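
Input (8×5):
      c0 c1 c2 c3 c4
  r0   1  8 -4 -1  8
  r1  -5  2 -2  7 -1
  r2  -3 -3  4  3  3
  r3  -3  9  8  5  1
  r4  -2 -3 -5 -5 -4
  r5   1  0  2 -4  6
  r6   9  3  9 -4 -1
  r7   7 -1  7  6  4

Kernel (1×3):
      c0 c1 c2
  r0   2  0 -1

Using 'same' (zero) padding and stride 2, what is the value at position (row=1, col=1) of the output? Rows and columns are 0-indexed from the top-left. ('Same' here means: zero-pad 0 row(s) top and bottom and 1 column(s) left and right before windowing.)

The receptive field on the zero-padded input at this output position is [-3 4 3]. Elementwise product with the kernel and sum: -3·2 + 3·-1.

-9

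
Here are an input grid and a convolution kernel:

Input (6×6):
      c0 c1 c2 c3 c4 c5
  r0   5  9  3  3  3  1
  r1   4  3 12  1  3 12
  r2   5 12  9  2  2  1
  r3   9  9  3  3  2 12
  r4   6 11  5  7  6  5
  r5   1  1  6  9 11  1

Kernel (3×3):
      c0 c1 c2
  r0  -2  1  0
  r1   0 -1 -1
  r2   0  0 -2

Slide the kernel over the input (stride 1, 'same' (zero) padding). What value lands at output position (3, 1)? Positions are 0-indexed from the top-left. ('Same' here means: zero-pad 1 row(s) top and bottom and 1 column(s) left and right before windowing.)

The receptive field on the zero-padded input at this output position is [5 12 9 / 9 9 3 / 6 11 5]. Elementwise product with the kernel and sum: 5·-2 + 12·1 + 9·-1 + 3·-1 + 5·-2.

-20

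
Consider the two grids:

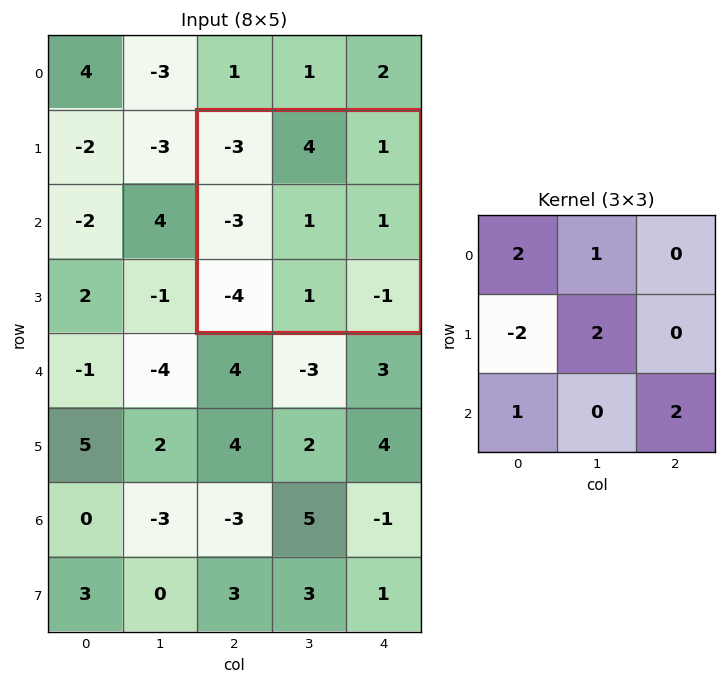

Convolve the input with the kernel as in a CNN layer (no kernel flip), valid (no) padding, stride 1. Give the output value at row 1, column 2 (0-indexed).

The receptive field on the input at this output position is [-3 4 1 / -3 1 1 / -4 1 -1]. Elementwise product with the kernel and sum: -3·2 + 4·1 + -3·-2 + 1·2 + -4·1 + -1·2.

0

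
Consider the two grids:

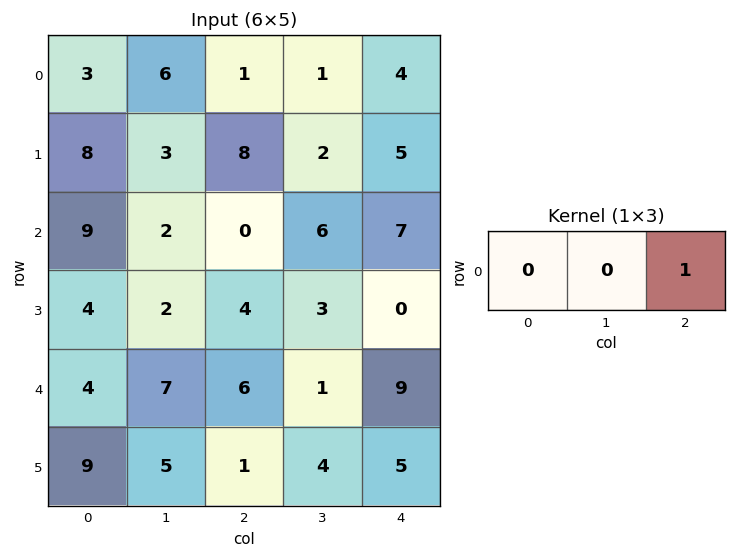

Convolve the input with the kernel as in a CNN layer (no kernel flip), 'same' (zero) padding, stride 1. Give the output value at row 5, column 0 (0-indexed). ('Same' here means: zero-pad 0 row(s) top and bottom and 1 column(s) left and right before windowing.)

5

The receptive field on the zero-padded input at this output position is [0 9 5]. Elementwise product with the kernel and sum: 5·1.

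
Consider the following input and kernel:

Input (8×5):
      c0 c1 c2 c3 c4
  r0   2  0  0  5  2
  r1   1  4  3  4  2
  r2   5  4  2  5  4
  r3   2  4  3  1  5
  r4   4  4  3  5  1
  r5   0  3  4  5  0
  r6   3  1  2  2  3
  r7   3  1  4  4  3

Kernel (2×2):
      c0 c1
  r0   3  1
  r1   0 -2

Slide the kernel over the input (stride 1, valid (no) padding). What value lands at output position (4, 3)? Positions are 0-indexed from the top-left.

The receptive field on the input at this output position is [5 1 / 5 0]. Elementwise product with the kernel and sum: 5·3 + 1·1 + 0·-2.

16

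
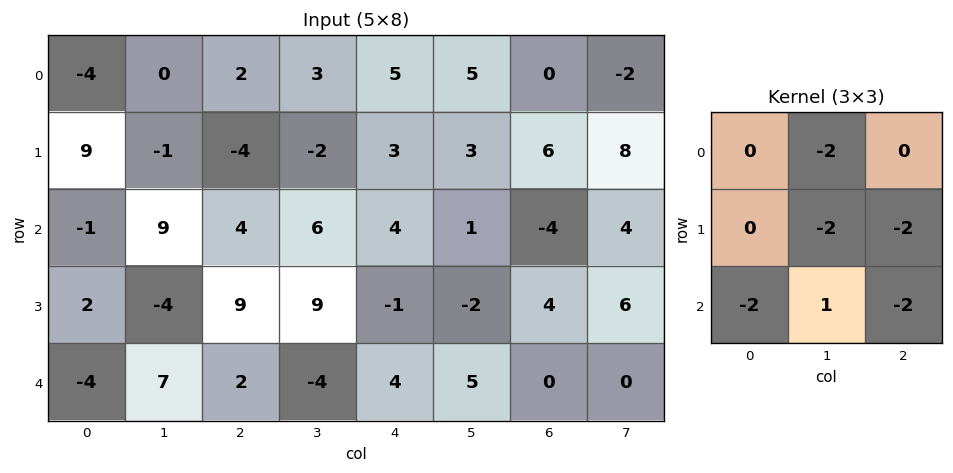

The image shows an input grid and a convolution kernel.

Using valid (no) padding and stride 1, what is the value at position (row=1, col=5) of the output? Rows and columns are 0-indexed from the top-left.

The receptive field on the input at this output position is [3 6 8 / 1 -4 4 / -2 4 6]. Elementwise product with the kernel and sum: 6·-2 + -4·-2 + 4·-2 + -2·-2 + 4·1 + 6·-2.

-16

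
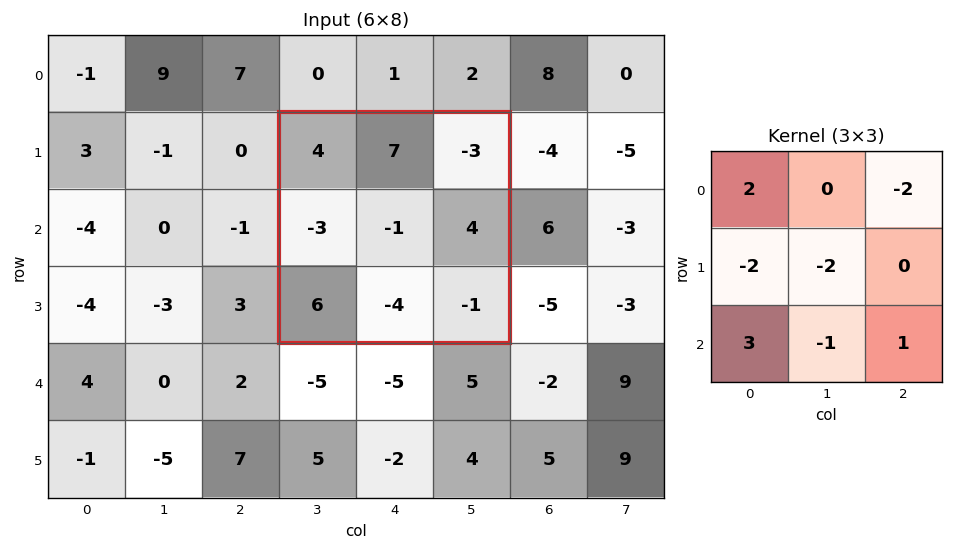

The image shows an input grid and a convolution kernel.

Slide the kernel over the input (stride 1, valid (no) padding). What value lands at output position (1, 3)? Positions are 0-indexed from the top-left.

The receptive field on the input at this output position is [4 7 -3 / -3 -1 4 / 6 -4 -1]. Elementwise product with the kernel and sum: 4·2 + -3·-2 + -3·-2 + -1·-2 + 6·3 + -4·-1 + -1·1.

43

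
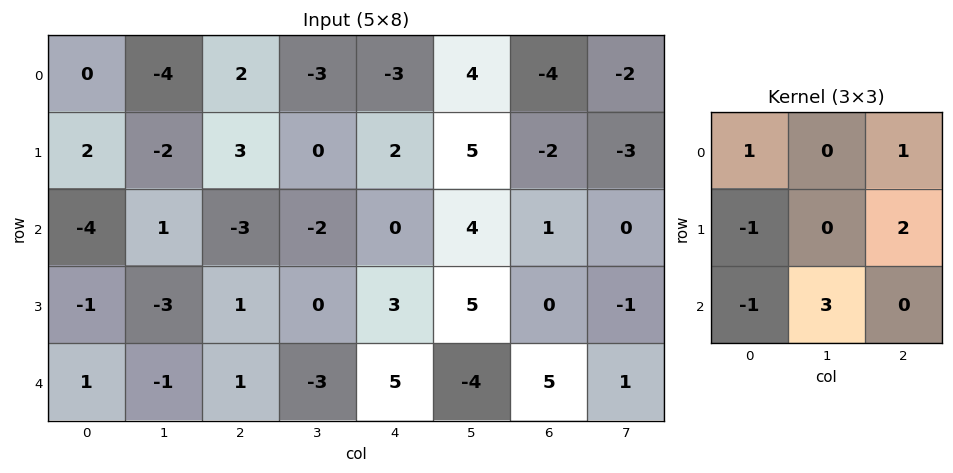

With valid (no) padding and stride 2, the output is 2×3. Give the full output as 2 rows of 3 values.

13 -3 -1
-8 -8 -19

Output[0,0]: The receptive field on the input at this output position is [0 -4 2 / 2 -2 3 / -4 1 -3]. Elementwise product with the kernel and sum: 0·1 + 2·1 + 2·-1 + 3·2 + -4·-1 + 1·3.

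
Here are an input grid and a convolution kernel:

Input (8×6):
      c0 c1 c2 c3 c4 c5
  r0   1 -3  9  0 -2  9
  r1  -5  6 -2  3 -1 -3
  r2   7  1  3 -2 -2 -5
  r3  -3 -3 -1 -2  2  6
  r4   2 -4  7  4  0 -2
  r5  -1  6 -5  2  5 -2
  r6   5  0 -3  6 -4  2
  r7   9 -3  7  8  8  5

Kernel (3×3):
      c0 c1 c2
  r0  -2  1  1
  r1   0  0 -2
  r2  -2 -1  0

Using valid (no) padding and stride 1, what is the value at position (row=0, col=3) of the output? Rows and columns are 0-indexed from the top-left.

19

The receptive field on the input at this output position is [0 -2 9 / 3 -1 -3 / -2 -2 -5]. Elementwise product with the kernel and sum: 0·-2 + -2·1 + 9·1 + -3·-2 + -2·-2 + -2·-1.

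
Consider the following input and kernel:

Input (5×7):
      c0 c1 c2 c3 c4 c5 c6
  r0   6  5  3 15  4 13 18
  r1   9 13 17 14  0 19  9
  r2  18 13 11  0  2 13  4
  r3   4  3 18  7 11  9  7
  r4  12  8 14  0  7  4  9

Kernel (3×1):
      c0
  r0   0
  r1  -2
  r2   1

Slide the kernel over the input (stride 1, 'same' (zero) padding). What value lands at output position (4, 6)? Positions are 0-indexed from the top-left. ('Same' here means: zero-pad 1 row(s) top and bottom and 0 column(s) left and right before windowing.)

The receptive field on the zero-padded input at this output position is [7 / 9 / 0]. Elementwise product with the kernel and sum: 9·-2 + 0·1.

-18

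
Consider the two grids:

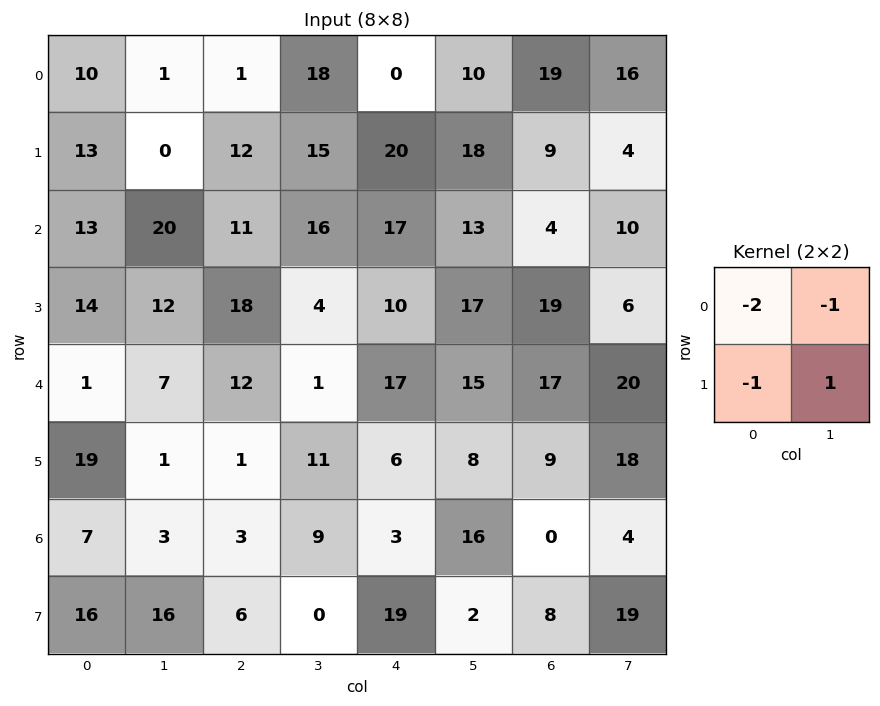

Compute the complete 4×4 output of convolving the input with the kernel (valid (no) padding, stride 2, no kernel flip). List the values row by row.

Output[0,0]: The receptive field on the input at this output position is [10 1 / 13 0]. Elementwise product with the kernel and sum: 10·-2 + 1·-1 + 13·-1 + 0·1.
Output[0,1]: The receptive field on the input at this output position is [1 18 / 12 15]. Elementwise product with the kernel and sum: 1·-2 + 18·-1 + 12·-1 + 15·1.

-34 -17 -12 -59
-48 -52 -40 -31
-27 -15 -47 -45
-17 -21 -39 7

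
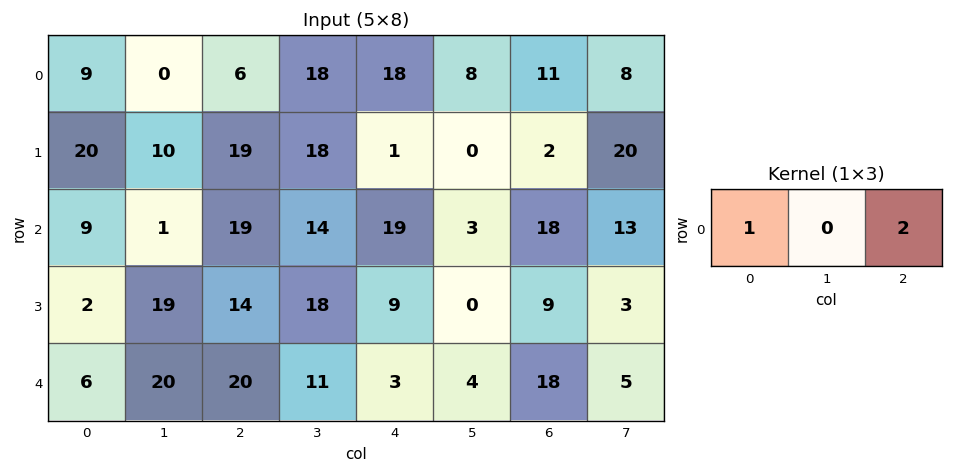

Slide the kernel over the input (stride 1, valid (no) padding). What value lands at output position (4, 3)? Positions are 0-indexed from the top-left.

The receptive field on the input at this output position is [11 3 4]. Elementwise product with the kernel and sum: 11·1 + 4·2.

19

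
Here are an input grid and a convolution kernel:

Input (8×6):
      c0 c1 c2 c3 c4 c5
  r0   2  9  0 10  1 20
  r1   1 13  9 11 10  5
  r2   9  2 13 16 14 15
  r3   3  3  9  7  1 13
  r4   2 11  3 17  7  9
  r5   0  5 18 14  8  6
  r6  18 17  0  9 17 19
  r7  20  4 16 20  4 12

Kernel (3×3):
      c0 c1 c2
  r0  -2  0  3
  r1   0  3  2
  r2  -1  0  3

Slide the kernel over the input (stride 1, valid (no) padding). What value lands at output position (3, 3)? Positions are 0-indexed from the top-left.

68

The receptive field on the input at this output position is [7 1 13 / 17 7 9 / 14 8 6]. Elementwise product with the kernel and sum: 7·-2 + 13·3 + 7·3 + 9·2 + 14·-1 + 6·3.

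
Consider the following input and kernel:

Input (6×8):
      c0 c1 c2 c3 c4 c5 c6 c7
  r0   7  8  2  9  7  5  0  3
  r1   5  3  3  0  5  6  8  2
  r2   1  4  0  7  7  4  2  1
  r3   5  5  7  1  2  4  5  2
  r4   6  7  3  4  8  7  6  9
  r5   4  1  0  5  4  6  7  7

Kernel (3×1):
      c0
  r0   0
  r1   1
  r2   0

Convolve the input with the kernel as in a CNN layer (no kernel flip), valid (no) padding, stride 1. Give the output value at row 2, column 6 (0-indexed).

The receptive field on the input at this output position is [2 / 5 / 6]. Elementwise product with the kernel and sum: 5·1.

5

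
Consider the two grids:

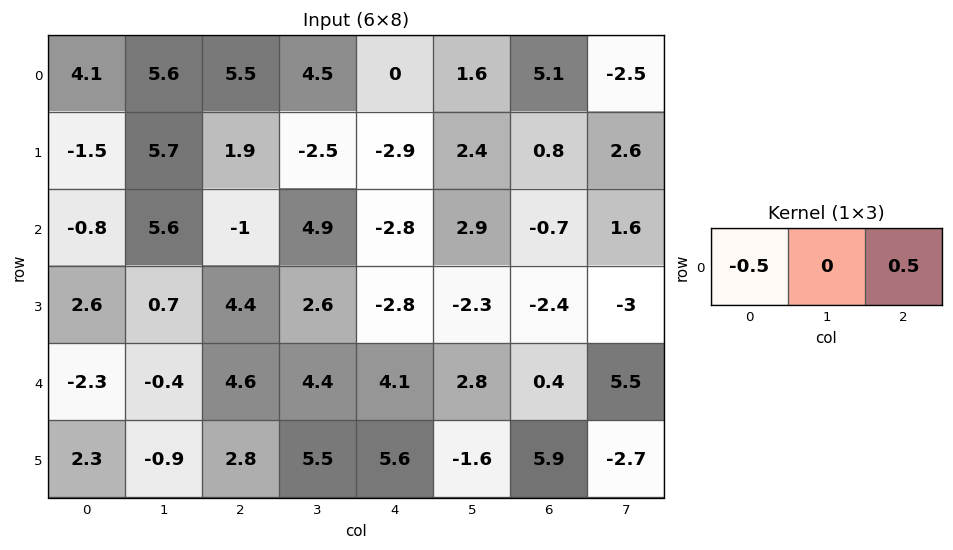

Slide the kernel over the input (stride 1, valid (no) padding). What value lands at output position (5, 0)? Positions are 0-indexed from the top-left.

The receptive field on the input at this output position is [2.3 -0.9 2.8]. Elementwise product with the kernel and sum: 2.3·-0.5 + 2.8·0.5.

0.25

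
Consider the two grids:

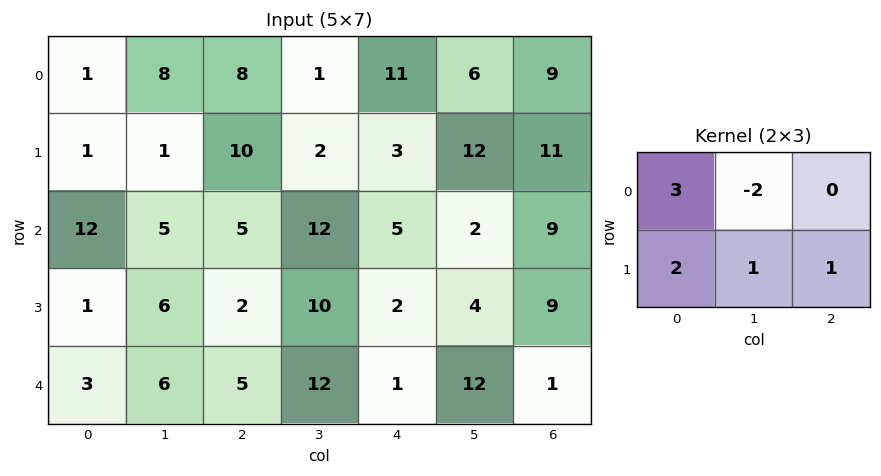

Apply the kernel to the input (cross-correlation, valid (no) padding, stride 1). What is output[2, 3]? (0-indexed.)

The receptive field on the input at this output position is [12 5 2 / 10 2 4]. Elementwise product with the kernel and sum: 12·3 + 5·-2 + 10·2 + 2·1 + 4·1.

52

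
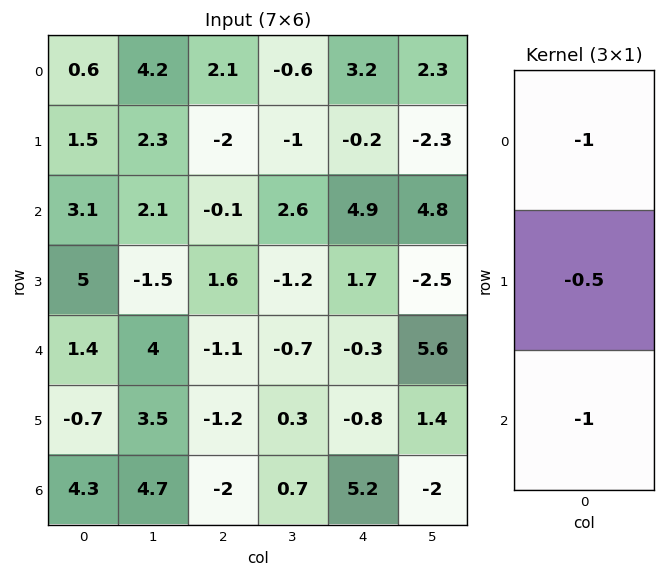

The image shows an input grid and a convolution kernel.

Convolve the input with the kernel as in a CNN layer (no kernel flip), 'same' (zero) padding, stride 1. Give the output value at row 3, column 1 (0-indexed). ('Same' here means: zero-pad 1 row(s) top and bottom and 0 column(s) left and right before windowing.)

The receptive field on the zero-padded input at this output position is [2.1 / -1.5 / 4]. Elementwise product with the kernel and sum: 2.1·-1 + -1.5·-0.5 + 4·-1.

-5.35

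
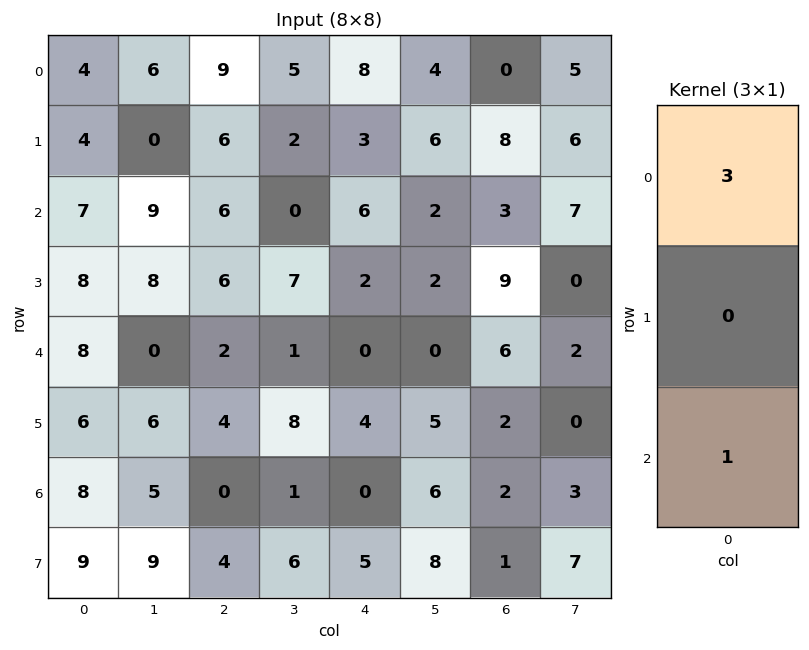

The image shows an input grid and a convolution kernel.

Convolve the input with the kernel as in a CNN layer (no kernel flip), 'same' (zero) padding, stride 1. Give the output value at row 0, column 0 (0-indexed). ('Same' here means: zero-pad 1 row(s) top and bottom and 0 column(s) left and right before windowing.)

The receptive field on the zero-padded input at this output position is [0 / 4 / 4]. Elementwise product with the kernel and sum: 0·3 + 4·1.

4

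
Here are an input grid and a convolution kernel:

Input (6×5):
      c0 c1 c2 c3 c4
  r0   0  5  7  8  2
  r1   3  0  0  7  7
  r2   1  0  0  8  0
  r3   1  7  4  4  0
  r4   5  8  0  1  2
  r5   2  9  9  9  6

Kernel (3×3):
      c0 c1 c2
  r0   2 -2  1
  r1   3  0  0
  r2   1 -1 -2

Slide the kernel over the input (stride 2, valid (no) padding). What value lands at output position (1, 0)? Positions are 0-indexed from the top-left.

The receptive field on the input at this output position is [1 0 0 / 1 7 4 / 5 8 0]. Elementwise product with the kernel and sum: 1·2 + 0·-2 + 0·1 + 1·3 + 5·1 + 8·-1 + 0·-2.

2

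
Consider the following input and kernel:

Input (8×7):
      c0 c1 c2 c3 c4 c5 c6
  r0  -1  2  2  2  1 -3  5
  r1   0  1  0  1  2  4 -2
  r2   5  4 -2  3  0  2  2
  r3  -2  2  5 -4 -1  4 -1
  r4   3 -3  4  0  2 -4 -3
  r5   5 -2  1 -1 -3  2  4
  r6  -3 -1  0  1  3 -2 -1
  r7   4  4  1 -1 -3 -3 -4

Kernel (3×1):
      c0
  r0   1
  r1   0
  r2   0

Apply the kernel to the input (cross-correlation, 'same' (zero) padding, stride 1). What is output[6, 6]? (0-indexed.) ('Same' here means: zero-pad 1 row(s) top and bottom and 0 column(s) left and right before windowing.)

4

The receptive field on the zero-padded input at this output position is [4 / -1 / -4]. Elementwise product with the kernel and sum: 4·1.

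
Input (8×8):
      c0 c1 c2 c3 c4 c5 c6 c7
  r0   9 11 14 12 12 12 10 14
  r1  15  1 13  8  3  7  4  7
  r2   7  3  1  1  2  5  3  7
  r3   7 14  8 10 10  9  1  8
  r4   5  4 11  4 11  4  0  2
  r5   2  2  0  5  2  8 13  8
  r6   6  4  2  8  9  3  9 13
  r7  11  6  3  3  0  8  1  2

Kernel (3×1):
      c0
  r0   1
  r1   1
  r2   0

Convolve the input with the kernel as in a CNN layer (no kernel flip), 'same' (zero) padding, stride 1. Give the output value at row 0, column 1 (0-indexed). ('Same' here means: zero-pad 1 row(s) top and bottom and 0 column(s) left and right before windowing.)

11

The receptive field on the zero-padded input at this output position is [0 / 11 / 1]. Elementwise product with the kernel and sum: 0·1 + 11·1.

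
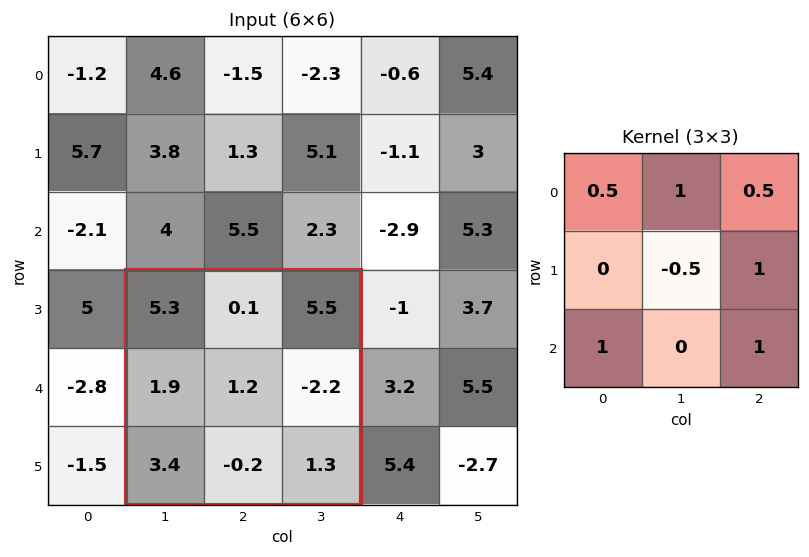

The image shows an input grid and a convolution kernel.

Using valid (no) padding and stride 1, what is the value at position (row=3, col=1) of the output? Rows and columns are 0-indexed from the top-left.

7.4

The receptive field on the input at this output position is [5.3 0.1 5.5 / 1.9 1.2 -2.2 / 3.4 -0.2 1.3]. Elementwise product with the kernel and sum: 5.3·0.5 + 0.1·1 + 5.5·0.5 + 1.2·-0.5 + -2.2·1 + 3.4·1 + 1.3·1.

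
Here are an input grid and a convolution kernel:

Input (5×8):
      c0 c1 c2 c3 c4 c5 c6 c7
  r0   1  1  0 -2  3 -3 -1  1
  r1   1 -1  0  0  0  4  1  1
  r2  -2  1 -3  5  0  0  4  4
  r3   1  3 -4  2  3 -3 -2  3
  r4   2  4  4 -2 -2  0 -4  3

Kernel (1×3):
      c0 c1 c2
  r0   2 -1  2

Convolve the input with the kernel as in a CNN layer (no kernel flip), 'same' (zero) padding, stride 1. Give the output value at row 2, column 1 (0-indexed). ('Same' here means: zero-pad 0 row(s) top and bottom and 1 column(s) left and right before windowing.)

-11

The receptive field on the zero-padded input at this output position is [-2 1 -3]. Elementwise product with the kernel and sum: -2·2 + 1·-1 + -3·2.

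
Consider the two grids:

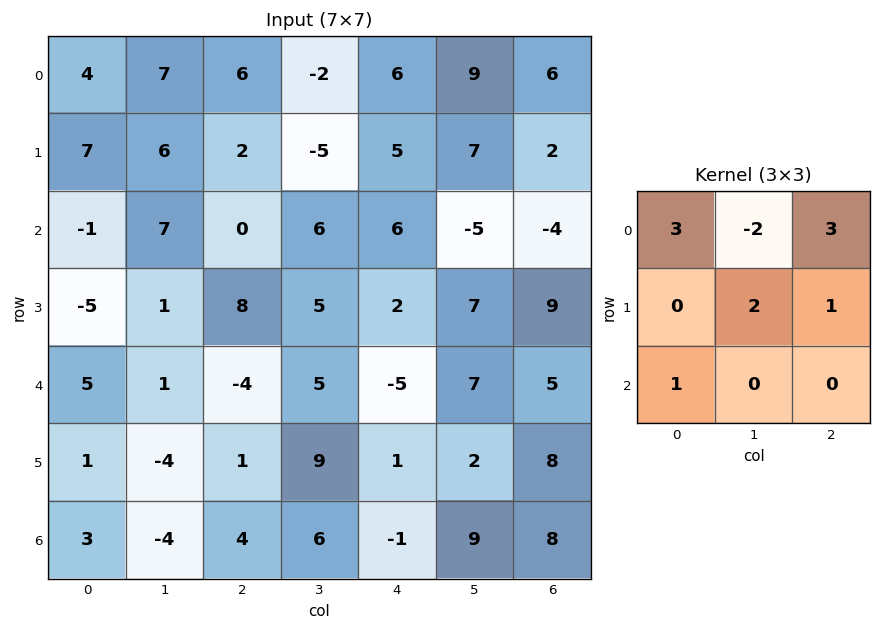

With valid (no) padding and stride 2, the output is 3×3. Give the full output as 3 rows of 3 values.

29 35 40
-2 14 34
-3 -14 -3

Output[0,0]: The receptive field on the input at this output position is [4 7 6 / 7 6 2 / -1 7 0]. Elementwise product with the kernel and sum: 4·3 + 7·-2 + 6·3 + 6·2 + 2·1 + -1·1.
Output[0,1]: The receptive field on the input at this output position is [6 -2 6 / 2 -5 5 / 0 6 6]. Elementwise product with the kernel and sum: 6·3 + -2·-2 + 6·3 + -5·2 + 5·1 + 0·1.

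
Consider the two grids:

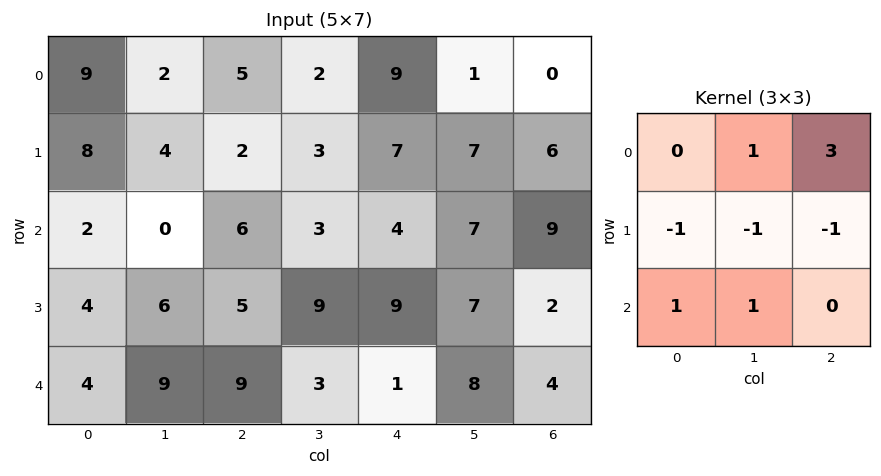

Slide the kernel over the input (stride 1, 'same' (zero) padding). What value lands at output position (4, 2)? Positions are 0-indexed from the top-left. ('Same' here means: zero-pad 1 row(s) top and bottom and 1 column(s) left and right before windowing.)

11

The receptive field on the zero-padded input at this output position is [6 5 9 / 9 9 3 / 0 0 0]. Elementwise product with the kernel and sum: 5·1 + 9·3 + 9·-1 + 9·-1 + 3·-1 + 0·1 + 0·1.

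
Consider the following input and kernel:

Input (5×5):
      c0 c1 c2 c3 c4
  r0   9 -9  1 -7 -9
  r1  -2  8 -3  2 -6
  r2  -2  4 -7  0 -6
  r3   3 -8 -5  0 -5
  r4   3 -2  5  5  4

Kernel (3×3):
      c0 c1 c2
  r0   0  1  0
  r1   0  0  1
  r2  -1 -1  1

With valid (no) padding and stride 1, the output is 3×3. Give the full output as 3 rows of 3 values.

-21 6 -12
1 10 -4
3 -5 -11

Output[0,0]: The receptive field on the input at this output position is [9 -9 1 / -2 8 -3 / -2 4 -7]. Elementwise product with the kernel and sum: -9·1 + -3·1 + -2·-1 + 4·-1 + -7·1.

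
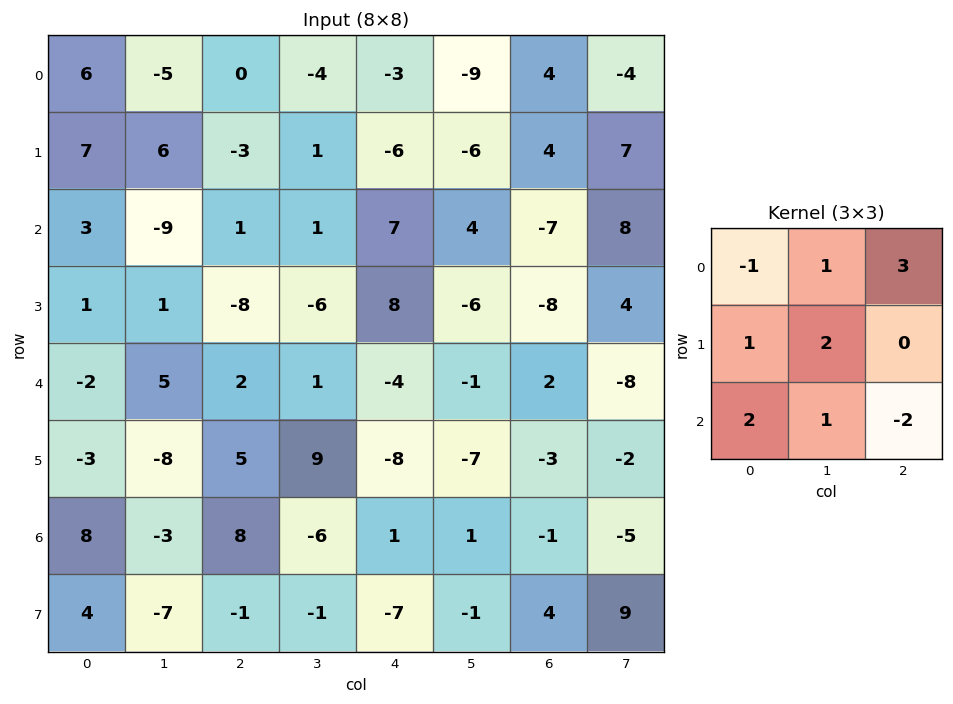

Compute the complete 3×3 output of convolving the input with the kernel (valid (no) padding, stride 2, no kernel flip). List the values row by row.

Output[0,0]: The receptive field on the input at this output position is [6 -5 0 / 7 6 -3 / 3 -9 1]. Elementwise product with the kernel and sum: 6·-1 + -5·1 + 0·3 + 7·1 + 6·2 + 3·2 + -9·1 + 1·-2.
Output[0,1]: The receptive field on the input at this output position is [0 -4 -3 / -3 1 -6 / 1 1 7]. Elementwise product with the kernel and sum: 0·-1 + -4·1 + -3·3 + -3·1 + 1·2 + 1·2 + 1·1 + 7·-2.

3 -25 20
-9 14 -41
-9 18 -8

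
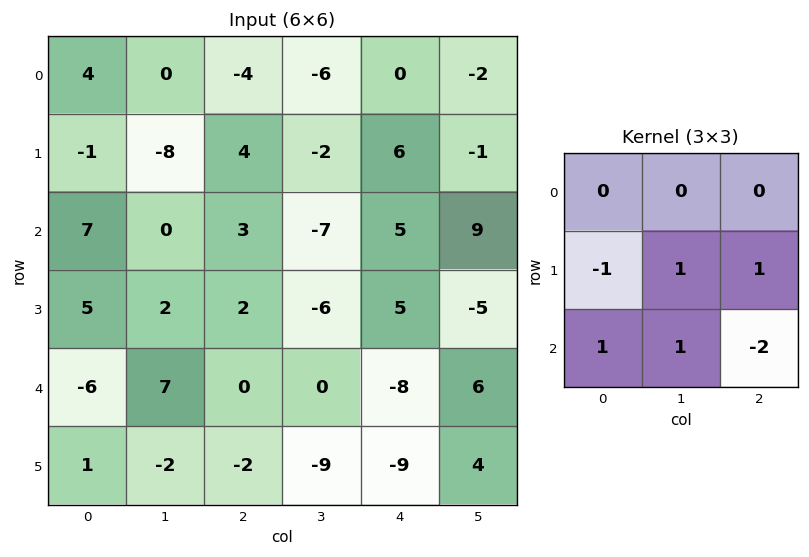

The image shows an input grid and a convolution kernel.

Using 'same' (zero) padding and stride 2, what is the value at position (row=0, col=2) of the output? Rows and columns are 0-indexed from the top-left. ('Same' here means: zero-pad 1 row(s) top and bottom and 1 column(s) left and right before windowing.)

The receptive field on the zero-padded input at this output position is [0 0 0 / -6 0 -2 / -2 6 -1]. Elementwise product with the kernel and sum: -6·-1 + 0·1 + -2·1 + -2·1 + 6·1 + -1·-2.

10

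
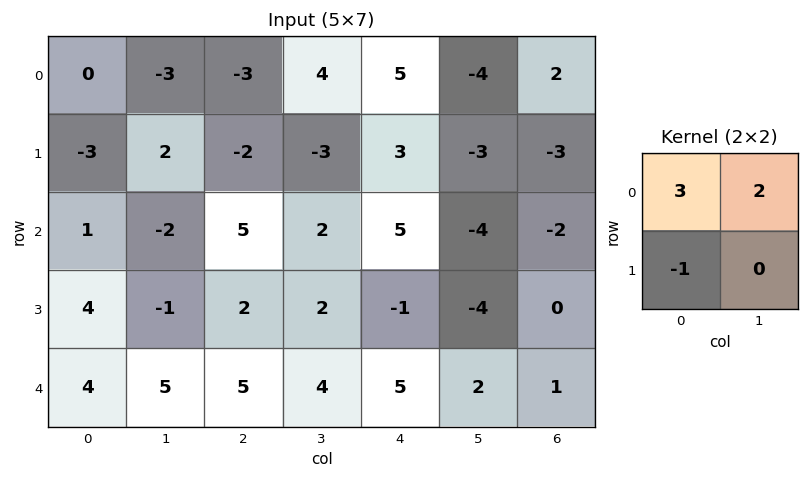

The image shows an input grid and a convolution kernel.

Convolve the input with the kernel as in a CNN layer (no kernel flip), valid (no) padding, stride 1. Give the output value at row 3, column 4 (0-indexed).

The receptive field on the input at this output position is [-1 -4 / 5 2]. Elementwise product with the kernel and sum: -1·3 + -4·2 + 5·-1.

-16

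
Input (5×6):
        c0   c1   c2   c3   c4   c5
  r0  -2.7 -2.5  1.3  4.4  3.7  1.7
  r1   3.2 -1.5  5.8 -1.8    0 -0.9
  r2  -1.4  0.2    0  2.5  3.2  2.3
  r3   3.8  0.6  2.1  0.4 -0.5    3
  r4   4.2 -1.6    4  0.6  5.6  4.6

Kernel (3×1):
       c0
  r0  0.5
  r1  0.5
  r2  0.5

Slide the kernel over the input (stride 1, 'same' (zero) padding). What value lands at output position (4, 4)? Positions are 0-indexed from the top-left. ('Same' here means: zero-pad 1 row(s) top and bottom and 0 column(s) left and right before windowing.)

2.55

The receptive field on the zero-padded input at this output position is [-0.5 / 5.6 / 0]. Elementwise product with the kernel and sum: -0.5·0.5 + 5.6·0.5 + 0·0.5.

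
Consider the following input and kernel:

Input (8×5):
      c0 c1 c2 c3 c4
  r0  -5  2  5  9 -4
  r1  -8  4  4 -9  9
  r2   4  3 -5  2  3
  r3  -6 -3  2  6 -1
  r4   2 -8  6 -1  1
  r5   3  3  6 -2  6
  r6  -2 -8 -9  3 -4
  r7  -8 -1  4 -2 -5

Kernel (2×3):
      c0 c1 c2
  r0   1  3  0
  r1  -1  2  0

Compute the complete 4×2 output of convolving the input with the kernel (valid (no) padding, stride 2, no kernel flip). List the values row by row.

17 10
13 11
-19 -7
-20 -8

Output[0,0]: The receptive field on the input at this output position is [-5 2 5 / -8 4 4]. Elementwise product with the kernel and sum: -5·1 + 2·3 + -8·-1 + 4·2.
Output[0,1]: The receptive field on the input at this output position is [5 9 -4 / 4 -9 9]. Elementwise product with the kernel and sum: 5·1 + 9·3 + 4·-1 + -9·2.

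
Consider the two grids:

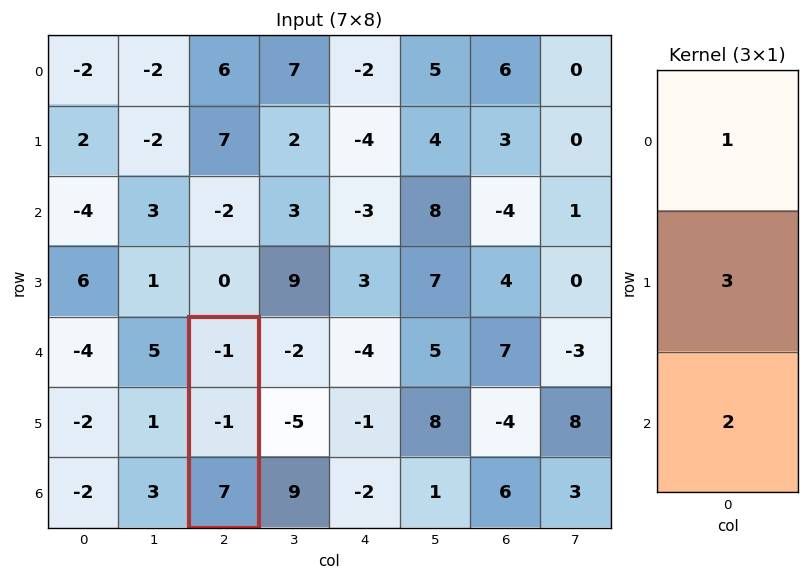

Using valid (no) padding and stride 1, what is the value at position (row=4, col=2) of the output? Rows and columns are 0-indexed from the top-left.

The receptive field on the input at this output position is [-1 / -1 / 7]. Elementwise product with the kernel and sum: -1·1 + -1·3 + 7·2.

10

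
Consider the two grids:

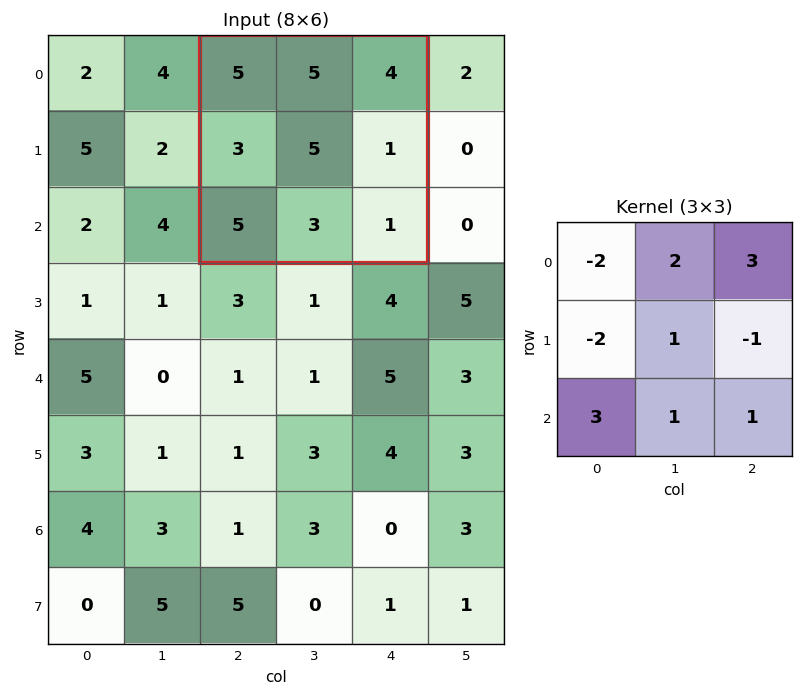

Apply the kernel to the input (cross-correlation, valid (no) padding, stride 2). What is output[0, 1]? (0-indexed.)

The receptive field on the input at this output position is [5 5 4 / 3 5 1 / 5 3 1]. Elementwise product with the kernel and sum: 5·-2 + 5·2 + 4·3 + 3·-2 + 5·1 + 1·-1 + 5·3 + 3·1 + 1·1.

29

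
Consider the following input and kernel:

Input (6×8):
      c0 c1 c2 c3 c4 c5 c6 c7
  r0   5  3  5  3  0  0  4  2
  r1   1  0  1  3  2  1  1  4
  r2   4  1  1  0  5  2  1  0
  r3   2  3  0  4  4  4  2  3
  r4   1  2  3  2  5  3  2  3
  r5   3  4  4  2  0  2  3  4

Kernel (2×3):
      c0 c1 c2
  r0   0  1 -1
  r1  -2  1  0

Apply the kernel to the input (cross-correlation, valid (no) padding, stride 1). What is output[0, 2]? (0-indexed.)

The receptive field on the input at this output position is [5 3 0 / 1 3 2]. Elementwise product with the kernel and sum: 3·1 + 0·-1 + 1·-2 + 3·1.

4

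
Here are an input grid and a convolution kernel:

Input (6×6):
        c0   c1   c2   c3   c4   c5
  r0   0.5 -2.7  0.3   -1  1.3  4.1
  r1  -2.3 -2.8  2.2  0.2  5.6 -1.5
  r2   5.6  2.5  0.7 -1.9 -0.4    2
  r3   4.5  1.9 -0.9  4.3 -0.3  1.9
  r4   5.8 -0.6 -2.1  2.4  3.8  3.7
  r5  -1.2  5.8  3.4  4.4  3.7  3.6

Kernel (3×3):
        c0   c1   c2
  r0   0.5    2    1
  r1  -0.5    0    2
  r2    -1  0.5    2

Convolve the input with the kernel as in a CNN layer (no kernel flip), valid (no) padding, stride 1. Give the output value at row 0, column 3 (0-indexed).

8.8

The receptive field on the input at this output position is [-1 1.3 4.1 / 0.2 5.6 -1.5 / -1.9 -0.4 2]. Elementwise product with the kernel and sum: -1·0.5 + 1.3·2 + 4.1·1 + 0.2·-0.5 + -1.5·2 + -1.9·-1 + -0.4·0.5 + 2·2.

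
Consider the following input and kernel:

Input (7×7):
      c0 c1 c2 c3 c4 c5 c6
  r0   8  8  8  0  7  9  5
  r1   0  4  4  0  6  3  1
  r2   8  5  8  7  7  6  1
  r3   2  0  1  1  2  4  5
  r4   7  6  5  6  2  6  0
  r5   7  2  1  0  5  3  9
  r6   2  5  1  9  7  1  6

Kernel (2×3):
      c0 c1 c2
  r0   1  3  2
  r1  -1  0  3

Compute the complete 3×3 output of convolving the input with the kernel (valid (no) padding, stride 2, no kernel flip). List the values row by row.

Output[0,0]: The receptive field on the input at this output position is [8 8 8 / 0 4 4]. Elementwise product with the kernel and sum: 8·1 + 8·3 + 8·2 + 0·-1 + 4·3.

60 36 41
40 48 40
31 41 42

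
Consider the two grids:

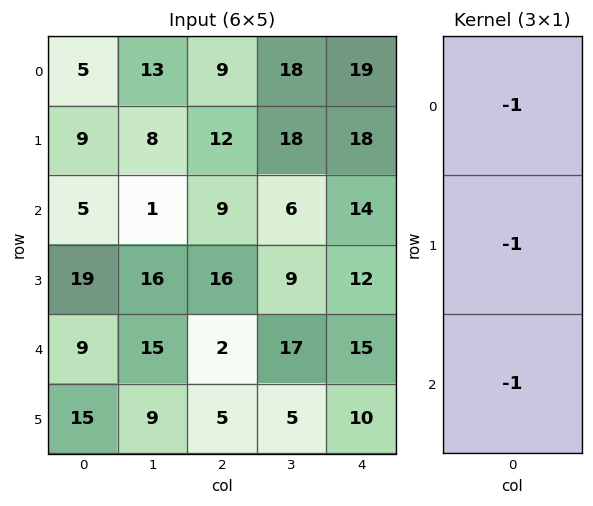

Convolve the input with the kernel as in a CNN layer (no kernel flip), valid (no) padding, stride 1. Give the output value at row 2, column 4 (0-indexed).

-41

The receptive field on the input at this output position is [14 / 12 / 15]. Elementwise product with the kernel and sum: 14·-1 + 12·-1 + 15·-1.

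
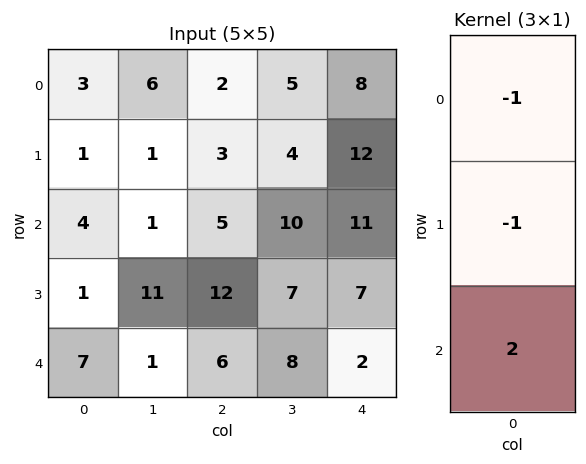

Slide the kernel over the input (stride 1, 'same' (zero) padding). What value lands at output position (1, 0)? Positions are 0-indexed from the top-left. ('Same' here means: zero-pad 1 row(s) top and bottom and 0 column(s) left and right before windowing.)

4

The receptive field on the zero-padded input at this output position is [3 / 1 / 4]. Elementwise product with the kernel and sum: 3·-1 + 1·-1 + 4·2.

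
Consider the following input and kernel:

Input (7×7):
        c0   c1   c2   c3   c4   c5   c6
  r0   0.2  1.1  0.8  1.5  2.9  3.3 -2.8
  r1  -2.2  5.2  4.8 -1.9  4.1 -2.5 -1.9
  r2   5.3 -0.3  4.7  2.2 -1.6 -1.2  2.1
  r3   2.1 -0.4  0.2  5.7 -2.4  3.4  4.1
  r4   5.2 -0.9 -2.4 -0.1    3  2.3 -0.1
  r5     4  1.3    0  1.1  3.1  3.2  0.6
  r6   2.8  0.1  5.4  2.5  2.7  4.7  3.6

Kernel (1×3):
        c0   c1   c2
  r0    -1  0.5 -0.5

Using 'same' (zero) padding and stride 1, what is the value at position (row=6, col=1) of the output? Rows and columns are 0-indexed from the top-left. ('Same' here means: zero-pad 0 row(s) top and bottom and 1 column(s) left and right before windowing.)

-5.45

The receptive field on the zero-padded input at this output position is [2.8 0.1 5.4]. Elementwise product with the kernel and sum: 2.8·-1 + 0.1·0.5 + 5.4·-0.5.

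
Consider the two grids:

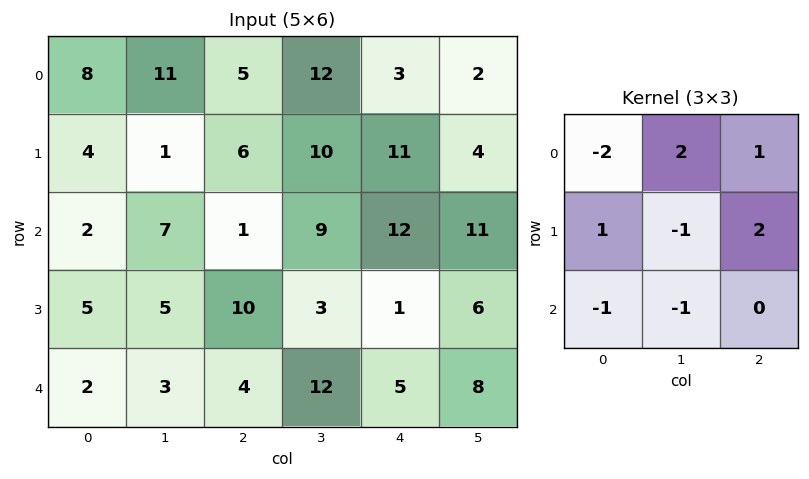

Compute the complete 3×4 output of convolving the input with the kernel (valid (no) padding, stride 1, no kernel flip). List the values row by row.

17 7 25 -30
-13 29 22 21
26 -9 21 14

Output[0,0]: The receptive field on the input at this output position is [8 11 5 / 4 1 6 / 2 7 1]. Elementwise product with the kernel and sum: 8·-2 + 11·2 + 5·1 + 4·1 + 1·-1 + 6·2 + 2·-1 + 7·-1.
Output[0,1]: The receptive field on the input at this output position is [11 5 12 / 1 6 10 / 7 1 9]. Elementwise product with the kernel and sum: 11·-2 + 5·2 + 12·1 + 1·1 + 6·-1 + 10·2 + 7·-1 + 1·-1.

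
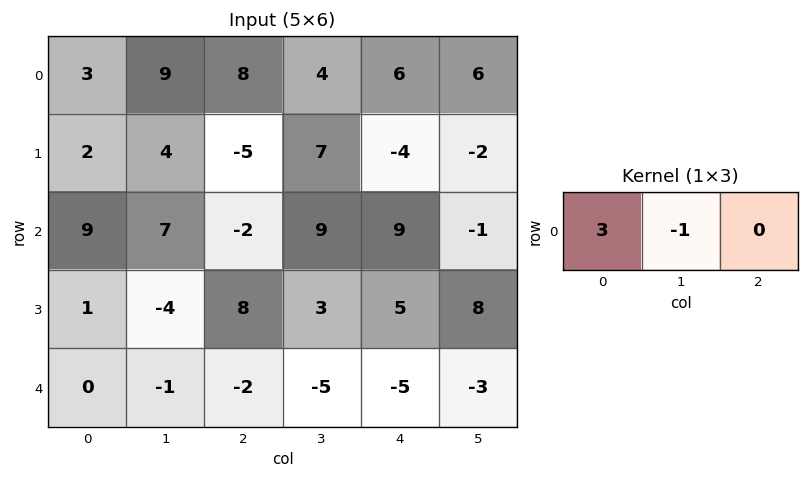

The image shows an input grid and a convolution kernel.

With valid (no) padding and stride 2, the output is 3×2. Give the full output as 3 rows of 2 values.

0 20
20 -15
1 -1

Output[0,0]: The receptive field on the input at this output position is [3 9 8]. Elementwise product with the kernel and sum: 3·3 + 9·-1.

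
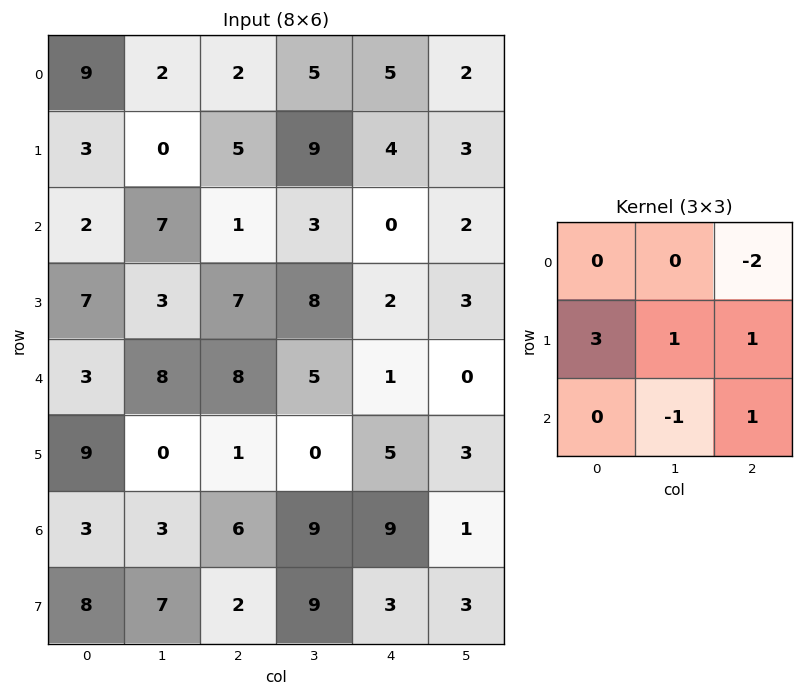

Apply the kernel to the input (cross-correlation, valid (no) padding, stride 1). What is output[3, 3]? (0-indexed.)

8

The receptive field on the input at this output position is [8 2 3 / 5 1 0 / 0 5 3]. Elementwise product with the kernel and sum: 3·-2 + 5·3 + 1·1 + 0·1 + 5·-1 + 3·1.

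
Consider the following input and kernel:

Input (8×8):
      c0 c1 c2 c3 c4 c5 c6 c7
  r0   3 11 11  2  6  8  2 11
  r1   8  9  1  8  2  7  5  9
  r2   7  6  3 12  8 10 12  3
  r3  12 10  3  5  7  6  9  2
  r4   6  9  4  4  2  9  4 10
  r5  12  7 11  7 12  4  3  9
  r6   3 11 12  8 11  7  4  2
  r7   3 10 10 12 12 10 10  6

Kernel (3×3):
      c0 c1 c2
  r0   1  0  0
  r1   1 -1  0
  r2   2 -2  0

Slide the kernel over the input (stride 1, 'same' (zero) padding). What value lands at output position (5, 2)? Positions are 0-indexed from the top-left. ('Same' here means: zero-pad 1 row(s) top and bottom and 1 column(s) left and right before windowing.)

The receptive field on the zero-padded input at this output position is [9 4 4 / 7 11 7 / 11 12 8]. Elementwise product with the kernel and sum: 9·1 + 7·1 + 11·-1 + 11·2 + 12·-2.

3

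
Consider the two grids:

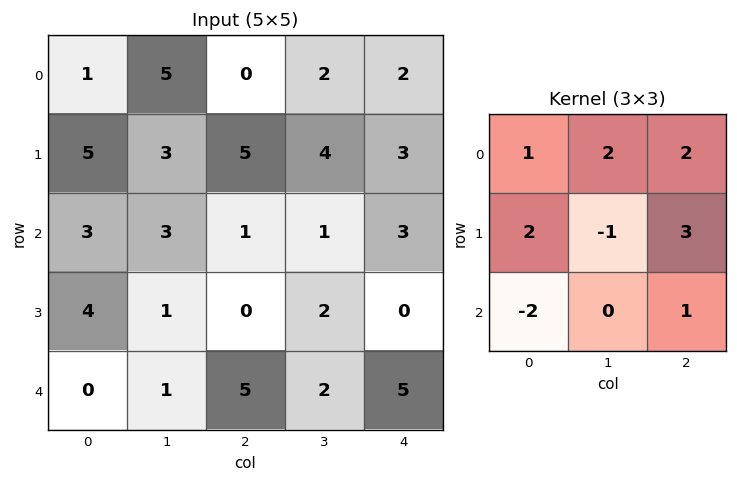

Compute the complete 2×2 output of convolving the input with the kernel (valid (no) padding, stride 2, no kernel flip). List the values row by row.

28 24
23 2

Output[0,0]: The receptive field on the input at this output position is [1 5 0 / 5 3 5 / 3 3 1]. Elementwise product with the kernel and sum: 1·1 + 5·2 + 0·2 + 5·2 + 3·-1 + 5·3 + 3·-2 + 1·1.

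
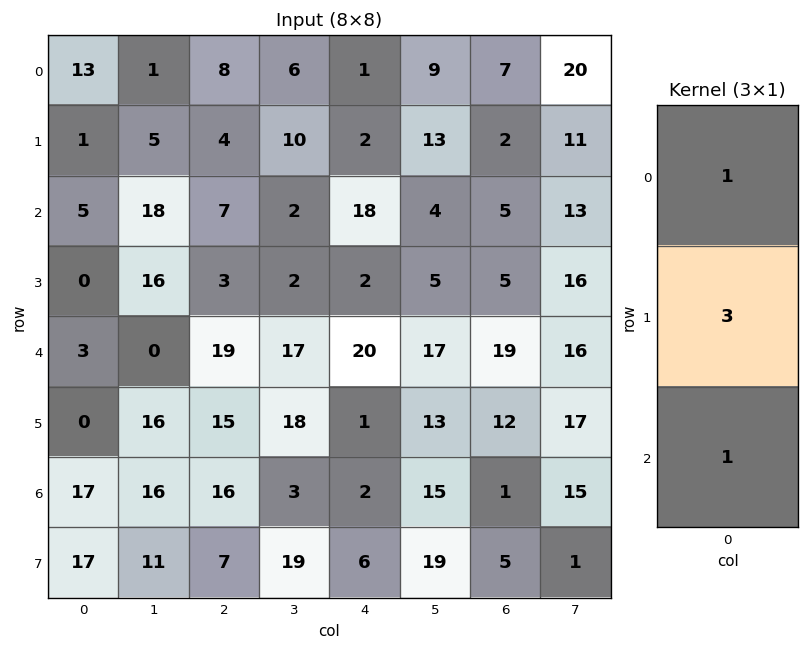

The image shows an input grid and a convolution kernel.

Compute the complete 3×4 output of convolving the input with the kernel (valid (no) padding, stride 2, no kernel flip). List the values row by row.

21 27 25 18
8 35 44 39
20 80 25 56

Output[0,0]: The receptive field on the input at this output position is [13 / 1 / 5]. Elementwise product with the kernel and sum: 13·1 + 1·3 + 5·1.
Output[0,1]: The receptive field on the input at this output position is [8 / 4 / 7]. Elementwise product with the kernel and sum: 8·1 + 4·3 + 7·1.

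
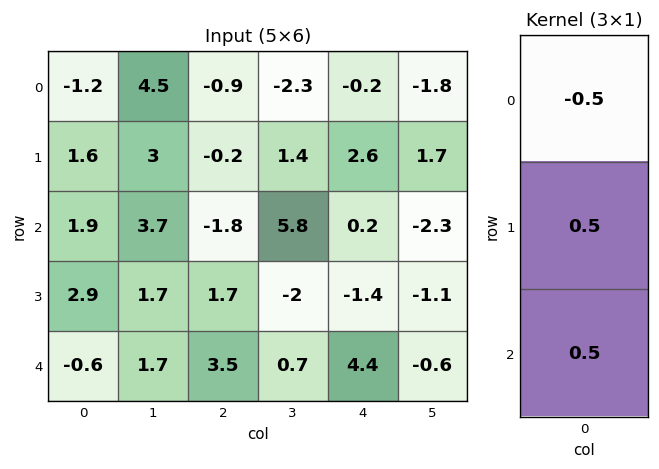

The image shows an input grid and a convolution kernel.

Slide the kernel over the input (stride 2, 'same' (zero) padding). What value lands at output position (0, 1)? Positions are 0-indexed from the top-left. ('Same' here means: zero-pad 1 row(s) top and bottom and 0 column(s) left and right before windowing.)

The receptive field on the zero-padded input at this output position is [0 / -0.9 / -0.2]. Elementwise product with the kernel and sum: 0·-0.5 + -0.9·0.5 + -0.2·0.5.

-0.55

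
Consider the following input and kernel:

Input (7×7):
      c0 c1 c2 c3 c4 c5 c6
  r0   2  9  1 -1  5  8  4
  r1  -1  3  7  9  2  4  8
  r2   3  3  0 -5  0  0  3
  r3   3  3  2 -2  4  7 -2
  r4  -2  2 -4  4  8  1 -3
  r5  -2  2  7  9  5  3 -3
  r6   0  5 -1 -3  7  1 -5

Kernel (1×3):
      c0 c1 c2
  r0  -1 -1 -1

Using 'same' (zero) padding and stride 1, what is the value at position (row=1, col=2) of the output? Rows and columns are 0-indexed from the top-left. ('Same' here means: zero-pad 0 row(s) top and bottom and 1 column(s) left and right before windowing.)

-19

The receptive field on the zero-padded input at this output position is [3 7 9]. Elementwise product with the kernel and sum: 3·-1 + 7·-1 + 9·-1.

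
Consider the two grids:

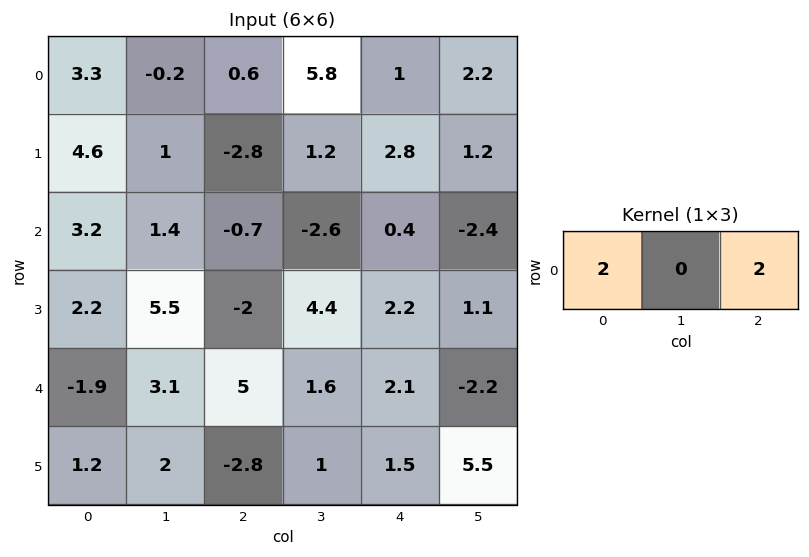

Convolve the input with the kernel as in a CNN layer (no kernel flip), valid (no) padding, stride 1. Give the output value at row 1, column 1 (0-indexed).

4.4

The receptive field on the input at this output position is [1 -2.8 1.2]. Elementwise product with the kernel and sum: 1·2 + 1.2·2.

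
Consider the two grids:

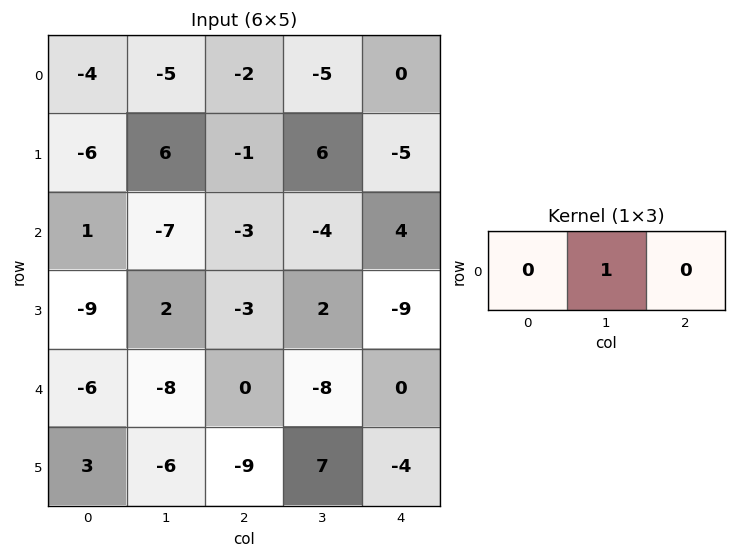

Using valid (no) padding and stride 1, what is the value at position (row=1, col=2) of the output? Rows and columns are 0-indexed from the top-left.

The receptive field on the input at this output position is [-1 6 -5]. Elementwise product with the kernel and sum: 6·1.

6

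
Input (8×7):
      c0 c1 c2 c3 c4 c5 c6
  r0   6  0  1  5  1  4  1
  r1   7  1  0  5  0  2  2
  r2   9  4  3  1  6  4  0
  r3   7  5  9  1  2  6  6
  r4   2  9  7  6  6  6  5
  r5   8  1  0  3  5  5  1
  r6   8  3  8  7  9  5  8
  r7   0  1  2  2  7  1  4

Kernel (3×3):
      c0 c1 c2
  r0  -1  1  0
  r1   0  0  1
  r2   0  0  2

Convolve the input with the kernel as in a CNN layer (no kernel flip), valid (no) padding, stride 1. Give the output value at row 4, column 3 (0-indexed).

15

The receptive field on the input at this output position is [6 6 6 / 3 5 5 / 7 9 5]. Elementwise product with the kernel and sum: 6·-1 + 6·1 + 5·1 + 5·2.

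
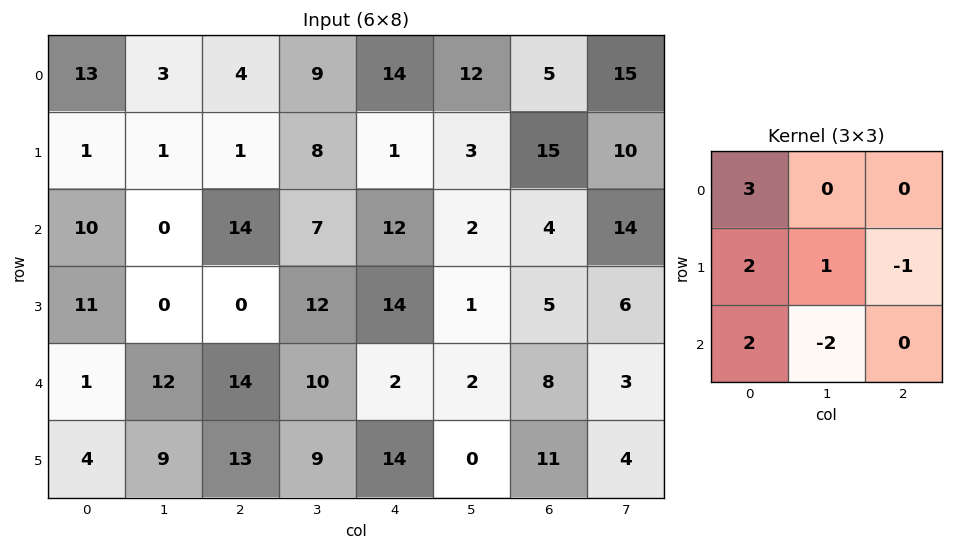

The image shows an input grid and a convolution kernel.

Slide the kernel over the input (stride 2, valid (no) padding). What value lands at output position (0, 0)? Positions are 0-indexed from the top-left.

The receptive field on the input at this output position is [13 3 4 / 1 1 1 / 10 0 14]. Elementwise product with the kernel and sum: 13·3 + 1·2 + 1·1 + 1·-1 + 10·2 + 0·-2.

61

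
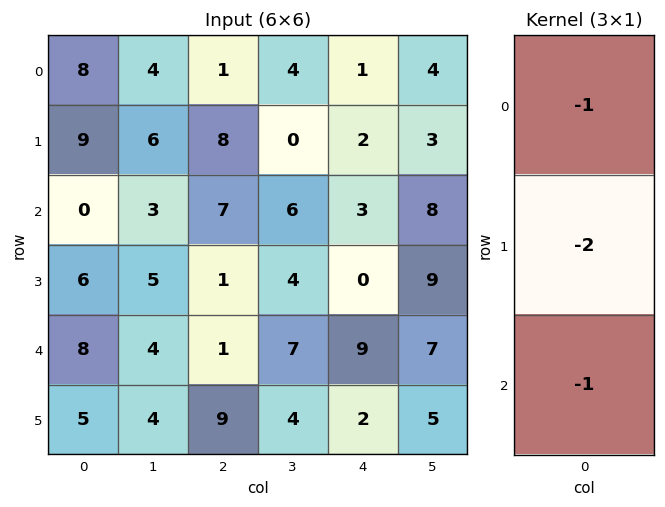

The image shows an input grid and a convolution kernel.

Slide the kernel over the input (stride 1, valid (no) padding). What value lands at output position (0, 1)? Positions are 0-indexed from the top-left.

The receptive field on the input at this output position is [4 / 6 / 3]. Elementwise product with the kernel and sum: 4·-1 + 6·-2 + 3·-1.

-19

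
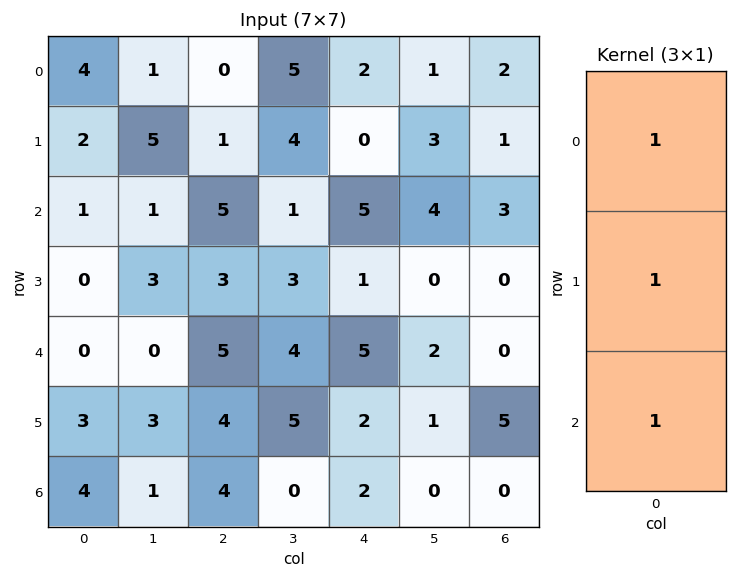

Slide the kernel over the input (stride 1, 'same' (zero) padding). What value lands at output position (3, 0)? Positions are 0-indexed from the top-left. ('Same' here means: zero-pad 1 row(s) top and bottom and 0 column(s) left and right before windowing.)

The receptive field on the zero-padded input at this output position is [1 / 0 / 0]. Elementwise product with the kernel and sum: 1·1 + 0·1 + 0·1.

1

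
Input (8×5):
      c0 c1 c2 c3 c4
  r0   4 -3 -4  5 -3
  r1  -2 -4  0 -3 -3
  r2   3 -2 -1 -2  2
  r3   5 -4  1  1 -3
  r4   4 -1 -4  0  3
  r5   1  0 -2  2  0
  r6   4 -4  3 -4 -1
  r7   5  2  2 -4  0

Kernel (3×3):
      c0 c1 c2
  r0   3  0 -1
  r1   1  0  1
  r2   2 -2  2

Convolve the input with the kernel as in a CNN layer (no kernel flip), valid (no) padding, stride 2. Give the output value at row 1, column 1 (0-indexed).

-9

The receptive field on the input at this output position is [-1 -2 2 / 1 1 -3 / -4 0 3]. Elementwise product with the kernel and sum: -1·3 + 2·-1 + 1·1 + -3·1 + -4·2 + 0·-2 + 3·2.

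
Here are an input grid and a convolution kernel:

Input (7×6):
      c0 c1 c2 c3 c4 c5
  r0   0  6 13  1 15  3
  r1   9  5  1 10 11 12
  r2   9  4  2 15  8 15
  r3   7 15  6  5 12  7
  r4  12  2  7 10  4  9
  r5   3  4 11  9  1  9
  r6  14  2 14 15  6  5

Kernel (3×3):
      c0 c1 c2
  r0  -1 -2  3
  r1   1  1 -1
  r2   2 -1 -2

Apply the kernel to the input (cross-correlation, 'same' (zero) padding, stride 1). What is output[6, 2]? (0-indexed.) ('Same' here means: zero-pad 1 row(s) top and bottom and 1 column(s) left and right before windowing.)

2

The receptive field on the zero-padded input at this output position is [4 11 9 / 2 14 15 / 0 0 0]. Elementwise product with the kernel and sum: 4·-1 + 11·-2 + 9·3 + 2·1 + 14·1 + 15·-1 + 0·2 + 0·-1 + 0·-2.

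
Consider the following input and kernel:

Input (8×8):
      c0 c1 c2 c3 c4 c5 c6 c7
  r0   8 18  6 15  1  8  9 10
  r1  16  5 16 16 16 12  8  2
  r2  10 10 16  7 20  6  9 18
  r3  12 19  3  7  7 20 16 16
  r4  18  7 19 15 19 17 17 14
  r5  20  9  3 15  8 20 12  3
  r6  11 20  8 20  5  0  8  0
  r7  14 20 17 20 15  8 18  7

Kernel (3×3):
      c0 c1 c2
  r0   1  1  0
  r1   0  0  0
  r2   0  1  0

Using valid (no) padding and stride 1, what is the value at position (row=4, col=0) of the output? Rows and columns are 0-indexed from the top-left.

45

The receptive field on the input at this output position is [18 7 19 / 20 9 3 / 11 20 8]. Elementwise product with the kernel and sum: 18·1 + 7·1 + 20·1.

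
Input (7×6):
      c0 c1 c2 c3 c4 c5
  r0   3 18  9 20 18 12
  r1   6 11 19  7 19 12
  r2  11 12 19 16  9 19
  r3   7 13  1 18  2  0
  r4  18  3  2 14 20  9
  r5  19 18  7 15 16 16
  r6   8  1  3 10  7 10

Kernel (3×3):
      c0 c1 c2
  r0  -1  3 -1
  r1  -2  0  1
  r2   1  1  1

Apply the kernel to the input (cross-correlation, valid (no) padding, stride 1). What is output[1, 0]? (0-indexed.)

26

The receptive field on the input at this output position is [6 11 19 / 11 12 19 / 7 13 1]. Elementwise product with the kernel and sum: 6·-1 + 11·3 + 19·-1 + 11·-2 + 19·1 + 7·1 + 13·1 + 1·1.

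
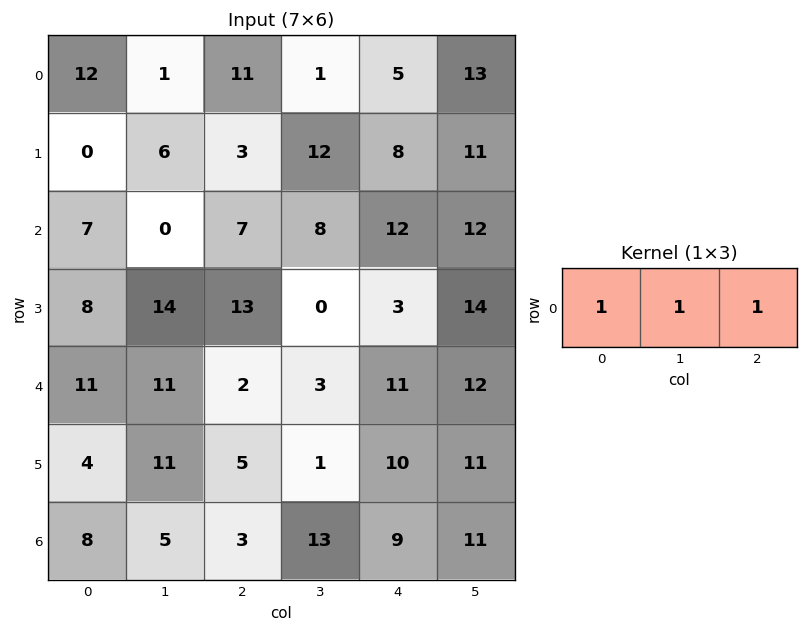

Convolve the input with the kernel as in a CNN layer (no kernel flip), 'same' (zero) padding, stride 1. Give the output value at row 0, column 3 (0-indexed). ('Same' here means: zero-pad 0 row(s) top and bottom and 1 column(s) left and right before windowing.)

17

The receptive field on the zero-padded input at this output position is [11 1 5]. Elementwise product with the kernel and sum: 11·1 + 1·1 + 5·1.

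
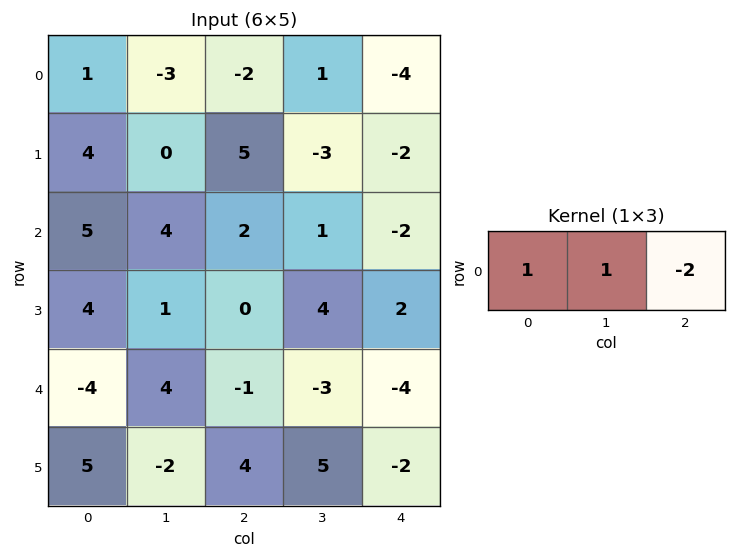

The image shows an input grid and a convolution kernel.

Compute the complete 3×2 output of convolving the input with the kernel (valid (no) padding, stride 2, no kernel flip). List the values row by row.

Output[0,0]: The receptive field on the input at this output position is [1 -3 -2]. Elementwise product with the kernel and sum: 1·1 + -3·1 + -2·-2.
Output[0,1]: The receptive field on the input at this output position is [-2 1 -4]. Elementwise product with the kernel and sum: -2·1 + 1·1 + -4·-2.

2 7
5 7
2 4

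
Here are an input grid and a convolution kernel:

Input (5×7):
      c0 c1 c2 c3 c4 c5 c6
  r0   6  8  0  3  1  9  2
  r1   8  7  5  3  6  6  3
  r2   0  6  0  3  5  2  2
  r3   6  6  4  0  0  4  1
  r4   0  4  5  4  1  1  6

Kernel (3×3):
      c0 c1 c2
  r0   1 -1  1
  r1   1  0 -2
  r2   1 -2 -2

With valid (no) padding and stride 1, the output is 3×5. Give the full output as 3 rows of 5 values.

-16 12 -25 -9 -9
-8 3 2 -6 -6
-26 1 1 -8 -10

Output[0,0]: The receptive field on the input at this output position is [6 8 0 / 8 7 5 / 0 6 0]. Elementwise product with the kernel and sum: 6·1 + 8·-1 + 0·1 + 8·1 + 5·-2 + 0·1 + 6·-2 + 0·-2.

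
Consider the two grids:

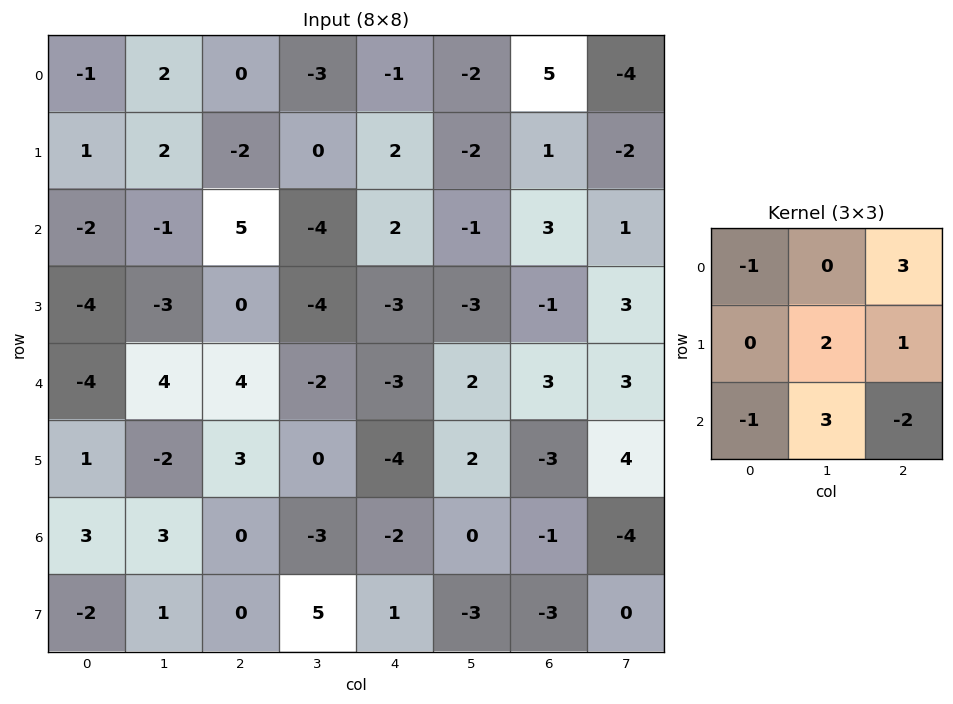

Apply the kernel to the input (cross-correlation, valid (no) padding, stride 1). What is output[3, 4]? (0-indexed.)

23

The receptive field on the input at this output position is [-3 -3 -1 / -3 2 3 / -4 2 -3]. Elementwise product with the kernel and sum: -3·-1 + -1·3 + 2·2 + 3·1 + -4·-1 + 2·3 + -3·-2.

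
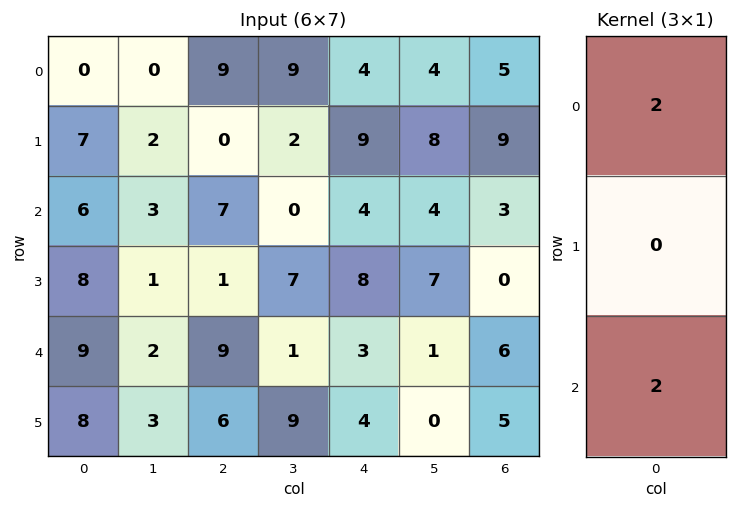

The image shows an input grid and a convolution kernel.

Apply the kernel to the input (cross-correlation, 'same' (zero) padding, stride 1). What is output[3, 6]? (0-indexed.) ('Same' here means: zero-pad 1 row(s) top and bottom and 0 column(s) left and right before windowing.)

The receptive field on the zero-padded input at this output position is [3 / 0 / 6]. Elementwise product with the kernel and sum: 3·2 + 6·2.

18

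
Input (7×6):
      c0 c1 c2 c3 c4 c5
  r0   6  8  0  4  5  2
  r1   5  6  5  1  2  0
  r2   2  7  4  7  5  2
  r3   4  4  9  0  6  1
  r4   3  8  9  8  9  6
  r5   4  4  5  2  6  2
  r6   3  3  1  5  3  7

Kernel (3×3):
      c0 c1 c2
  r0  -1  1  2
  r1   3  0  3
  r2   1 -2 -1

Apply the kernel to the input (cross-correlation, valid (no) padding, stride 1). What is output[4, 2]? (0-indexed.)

The receptive field on the input at this output position is [9 8 9 / 5 2 6 / 1 5 3]. Elementwise product with the kernel and sum: 9·-1 + 8·1 + 9·2 + 5·3 + 6·3 + 1·1 + 5·-2 + 3·-1.

38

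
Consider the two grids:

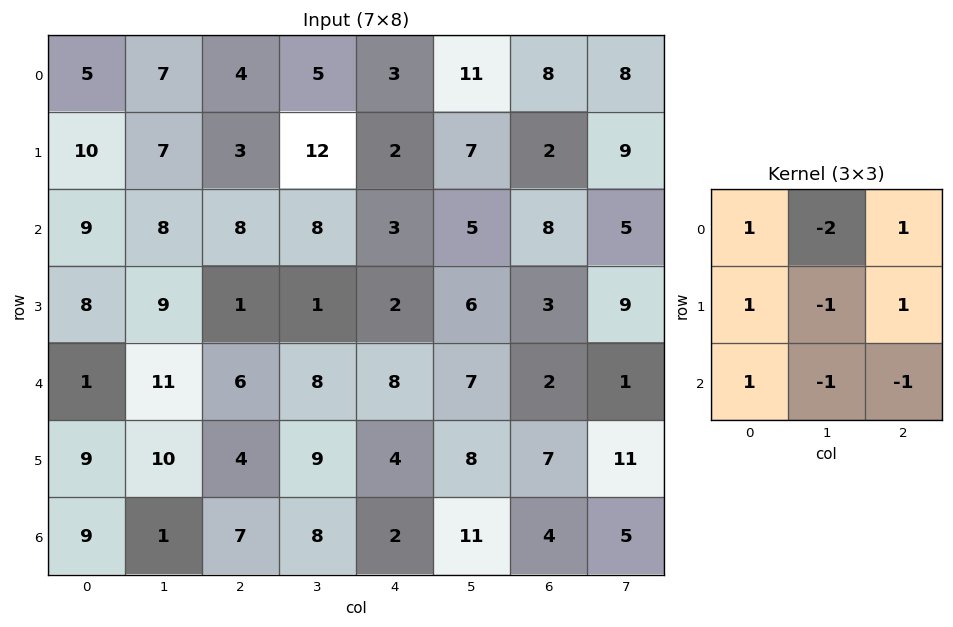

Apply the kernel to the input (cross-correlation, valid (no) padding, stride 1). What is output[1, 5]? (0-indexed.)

8

The receptive field on the input at this output position is [7 2 9 / 5 8 5 / 6 3 9]. Elementwise product with the kernel and sum: 7·1 + 2·-2 + 9·1 + 5·1 + 8·-1 + 5·1 + 6·1 + 3·-1 + 9·-1.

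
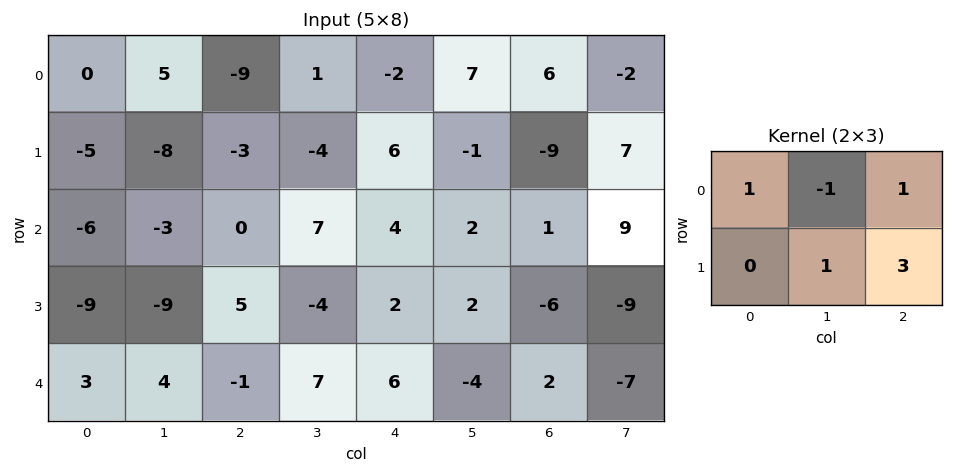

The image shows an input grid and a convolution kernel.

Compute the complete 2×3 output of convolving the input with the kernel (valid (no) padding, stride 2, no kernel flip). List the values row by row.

-31 2 -31
3 -1 -13

Output[0,0]: The receptive field on the input at this output position is [0 5 -9 / -5 -8 -3]. Elementwise product with the kernel and sum: 0·1 + 5·-1 + -9·1 + -8·1 + -3·3.
Output[0,1]: The receptive field on the input at this output position is [-9 1 -2 / -3 -4 6]. Elementwise product with the kernel and sum: -9·1 + 1·-1 + -2·1 + -4·1 + 6·3.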